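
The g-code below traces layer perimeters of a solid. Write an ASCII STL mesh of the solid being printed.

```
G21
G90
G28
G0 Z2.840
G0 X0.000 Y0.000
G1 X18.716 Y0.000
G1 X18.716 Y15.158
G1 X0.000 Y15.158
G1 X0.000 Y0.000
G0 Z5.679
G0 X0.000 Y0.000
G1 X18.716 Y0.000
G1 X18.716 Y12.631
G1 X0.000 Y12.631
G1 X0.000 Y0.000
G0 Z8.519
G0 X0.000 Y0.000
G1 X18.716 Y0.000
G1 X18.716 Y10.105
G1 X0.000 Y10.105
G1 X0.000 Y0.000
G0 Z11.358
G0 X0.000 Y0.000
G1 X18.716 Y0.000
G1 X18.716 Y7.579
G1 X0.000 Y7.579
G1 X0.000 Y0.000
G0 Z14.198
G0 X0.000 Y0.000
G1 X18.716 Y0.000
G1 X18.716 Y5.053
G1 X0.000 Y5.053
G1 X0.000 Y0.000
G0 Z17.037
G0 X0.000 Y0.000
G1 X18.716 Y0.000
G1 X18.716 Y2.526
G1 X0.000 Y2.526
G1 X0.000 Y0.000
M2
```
solid part
  facet normal 0.0000 0.0000 -1.0000
    outer loop
      vertex 18.716 17.684 0.000
      vertex 18.716 0.000 0.000
      vertex 0.000 0.000 0.000
    endloop
  endfacet
  facet normal 0.0000 0.0000 -1.0000
    outer loop
      vertex 0.000 17.684 0.000
      vertex 18.716 17.684 0.000
      vertex 0.000 0.000 0.000
    endloop
  endfacet
  facet normal 0.0000 -1.0000 0.0000
    outer loop
      vertex 0.000 0.000 0.000
      vertex 18.716 0.000 0.000
      vertex 18.716 0.000 19.877
    endloop
  endfacet
  facet normal 0.0000 -1.0000 0.0000
    outer loop
      vertex 0.000 0.000 0.000
      vertex 18.716 0.000 19.877
      vertex 0.000 0.000 19.877
    endloop
  endfacet
  facet normal 0.0000 0.7471 0.6647
    outer loop
      vertex 0.000 0.000 19.877
      vertex 18.716 0.000 19.877
      vertex 18.716 17.684 0.000
    endloop
  endfacet
  facet normal 0.0000 0.7471 0.6647
    outer loop
      vertex 0.000 0.000 19.877
      vertex 18.716 17.684 0.000
      vertex 0.000 17.684 0.000
    endloop
  endfacet
  facet normal -1.0000 0.0000 0.0000
    outer loop
      vertex 0.000 0.000 19.877
      vertex 0.000 17.684 0.000
      vertex 0.000 0.000 0.000
    endloop
  endfacet
  facet normal 1.0000 0.0000 0.0000
    outer loop
      vertex 18.716 0.000 0.000
      vertex 18.716 17.684 0.000
      vertex 18.716 0.000 19.877
    endloop
  endfacet
endsolid part

The G0 Z moves step by Δz≈2.840 mm. The G1 loops shrink linearly with z, so the solid tapers from its base footprint up to z≈19.9. Closing with a flat bottom cap and the tapered top and triangulating gives 8 facets — a wedge (ramp): 18.7 × 17.7 mm base, rising to 19.9 mm along the y=0 edge and sloping linearly to z=0 at y=17.7.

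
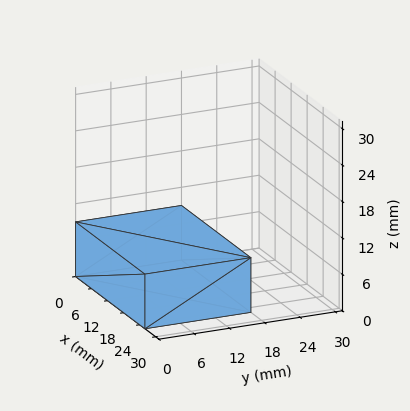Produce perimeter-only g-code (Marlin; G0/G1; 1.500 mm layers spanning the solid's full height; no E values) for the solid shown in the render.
Reading the render: the shape is a rectangular box, roughly 26 × 18 mm footprint and 9 mm tall (dimensions read to the nearest mm from the axis ticks). For the g-code, the solid's height is divided into equal slices at the stated Δz and each level perimeter traced with G1 moves after a G0 lift.

; perimeter-only toolpath
G21 ; units = mm
G90 ; absolute positioning
G28 ; home
; layer 1
G0 Z1.500
G0 X0.000 Y0.000
G1 X26.000 Y0.000
G1 X26.000 Y18.000
G1 X0.000 Y18.000
G1 X0.000 Y0.000
; layer 2
G0 Z3.000
G0 X0.000 Y0.000
G1 X26.000 Y0.000
G1 X26.000 Y18.000
G1 X0.000 Y18.000
G1 X0.000 Y0.000
; layer 3
G0 Z4.500
G0 X0.000 Y0.000
G1 X26.000 Y0.000
G1 X26.000 Y18.000
G1 X0.000 Y18.000
G1 X0.000 Y0.000
; layer 4
G0 Z6.000
G0 X0.000 Y0.000
G1 X26.000 Y0.000
G1 X26.000 Y18.000
G1 X0.000 Y18.000
G1 X0.000 Y0.000
; layer 5
G0 Z7.500
G0 X0.000 Y0.000
G1 X26.000 Y0.000
G1 X26.000 Y18.000
G1 X0.000 Y18.000
G1 X0.000 Y0.000
; layer 6
G0 Z9.000
G0 X0.000 Y0.000
G1 X26.000 Y0.000
G1 X26.000 Y18.000
G1 X0.000 Y18.000
G1 X0.000 Y0.000
M2 ; end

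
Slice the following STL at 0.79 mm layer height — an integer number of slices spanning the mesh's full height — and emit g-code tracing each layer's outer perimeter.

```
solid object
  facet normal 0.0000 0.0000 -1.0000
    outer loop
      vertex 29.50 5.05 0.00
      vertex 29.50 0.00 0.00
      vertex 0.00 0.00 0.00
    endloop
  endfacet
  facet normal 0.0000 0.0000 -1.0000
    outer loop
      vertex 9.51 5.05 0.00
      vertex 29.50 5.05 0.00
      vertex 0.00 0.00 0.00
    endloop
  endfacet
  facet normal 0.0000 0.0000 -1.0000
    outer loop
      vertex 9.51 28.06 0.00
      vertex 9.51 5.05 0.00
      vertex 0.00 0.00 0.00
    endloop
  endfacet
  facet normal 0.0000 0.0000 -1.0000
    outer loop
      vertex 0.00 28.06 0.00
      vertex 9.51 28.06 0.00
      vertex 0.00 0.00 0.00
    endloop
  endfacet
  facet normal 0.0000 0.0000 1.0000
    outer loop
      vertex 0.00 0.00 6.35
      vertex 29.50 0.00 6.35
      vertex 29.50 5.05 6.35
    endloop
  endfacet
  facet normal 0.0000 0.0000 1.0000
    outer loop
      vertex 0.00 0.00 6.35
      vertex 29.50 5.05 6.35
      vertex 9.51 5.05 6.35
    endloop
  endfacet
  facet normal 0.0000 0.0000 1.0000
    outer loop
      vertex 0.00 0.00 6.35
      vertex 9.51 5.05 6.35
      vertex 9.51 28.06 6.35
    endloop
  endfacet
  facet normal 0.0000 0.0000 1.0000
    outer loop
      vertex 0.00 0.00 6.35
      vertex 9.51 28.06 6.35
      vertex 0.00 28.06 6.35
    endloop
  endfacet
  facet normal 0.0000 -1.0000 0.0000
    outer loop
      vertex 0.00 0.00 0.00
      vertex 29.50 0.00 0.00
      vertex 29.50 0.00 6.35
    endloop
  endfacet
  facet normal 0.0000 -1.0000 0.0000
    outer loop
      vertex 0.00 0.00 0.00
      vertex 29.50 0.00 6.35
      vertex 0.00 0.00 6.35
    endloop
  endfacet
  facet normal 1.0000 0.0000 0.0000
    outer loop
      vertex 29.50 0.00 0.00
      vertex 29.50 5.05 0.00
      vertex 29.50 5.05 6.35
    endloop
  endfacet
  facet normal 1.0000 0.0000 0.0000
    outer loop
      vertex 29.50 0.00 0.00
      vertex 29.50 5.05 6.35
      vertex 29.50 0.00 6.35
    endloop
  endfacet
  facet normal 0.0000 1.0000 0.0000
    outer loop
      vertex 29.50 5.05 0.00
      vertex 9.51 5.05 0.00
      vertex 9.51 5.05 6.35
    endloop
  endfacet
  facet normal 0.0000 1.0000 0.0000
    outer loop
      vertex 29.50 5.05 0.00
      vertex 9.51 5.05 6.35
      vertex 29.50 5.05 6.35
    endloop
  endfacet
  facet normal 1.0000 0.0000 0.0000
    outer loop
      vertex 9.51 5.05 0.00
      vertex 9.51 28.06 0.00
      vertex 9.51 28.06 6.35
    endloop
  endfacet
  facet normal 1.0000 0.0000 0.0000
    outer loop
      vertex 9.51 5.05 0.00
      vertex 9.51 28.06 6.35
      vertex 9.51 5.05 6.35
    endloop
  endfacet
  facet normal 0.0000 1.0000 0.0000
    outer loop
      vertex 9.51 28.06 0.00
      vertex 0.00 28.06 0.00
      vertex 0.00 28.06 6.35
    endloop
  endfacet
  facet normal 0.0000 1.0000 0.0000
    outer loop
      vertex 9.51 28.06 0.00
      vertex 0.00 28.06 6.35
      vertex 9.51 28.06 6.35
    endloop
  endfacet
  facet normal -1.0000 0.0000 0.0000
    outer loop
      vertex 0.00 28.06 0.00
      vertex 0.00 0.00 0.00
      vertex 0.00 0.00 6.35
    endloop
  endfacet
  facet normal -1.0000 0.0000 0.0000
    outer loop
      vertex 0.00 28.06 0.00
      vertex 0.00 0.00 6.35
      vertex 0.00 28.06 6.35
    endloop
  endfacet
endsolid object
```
; perimeter-only toolpath
G21 ; units = mm
G90 ; absolute positioning
G28 ; home
; layer 1
G0 Z0.79
G0 X0.00 Y0.00
G1 X29.50 Y0.00
G1 X29.50 Y5.05
G1 X9.51 Y5.05
G1 X9.51 Y28.06
G1 X0.00 Y28.06
G1 X0.00 Y0.00
; layer 2
G0 Z1.59
G0 X0.00 Y0.00
G1 X29.50 Y0.00
G1 X29.50 Y5.05
G1 X9.51 Y5.05
G1 X9.51 Y28.06
G1 X0.00 Y28.06
G1 X0.00 Y0.00
; layer 3
G0 Z2.38
G0 X0.00 Y0.00
G1 X29.50 Y0.00
G1 X29.50 Y5.05
G1 X9.51 Y5.05
G1 X9.51 Y28.06
G1 X0.00 Y28.06
G1 X0.00 Y0.00
; layer 4
G0 Z3.17
G0 X0.00 Y0.00
G1 X29.50 Y0.00
G1 X29.50 Y5.05
G1 X9.51 Y5.05
G1 X9.51 Y28.06
G1 X0.00 Y28.06
G1 X0.00 Y0.00
; layer 5
G0 Z3.97
G0 X0.00 Y0.00
G1 X29.50 Y0.00
G1 X29.50 Y5.05
G1 X9.51 Y5.05
G1 X9.51 Y28.06
G1 X0.00 Y28.06
G1 X0.00 Y0.00
; layer 6
G0 Z4.76
G0 X0.00 Y0.00
G1 X29.50 Y0.00
G1 X29.50 Y5.05
G1 X9.51 Y5.05
G1 X9.51 Y28.06
G1 X0.00 Y28.06
G1 X0.00 Y0.00
; layer 7
G0 Z5.56
G0 X0.00 Y0.00
G1 X29.50 Y0.00
G1 X29.50 Y5.05
G1 X9.51 Y5.05
G1 X9.51 Y28.06
G1 X0.00 Y28.06
G1 X0.00 Y0.00
; layer 8
G0 Z6.35
G0 X0.00 Y0.00
G1 X29.50 Y0.00
G1 X29.50 Y5.05
G1 X9.51 Y5.05
G1 X9.51 Y28.06
G1 X0.00 Y28.06
G1 X0.00 Y0.00
M2 ; end

The solid is an L-shaped prism: outer 29.5 × 28.1 mm, arm thicknesses ≈ 5.05 mm (horizontal) and 9.51 mm (vertical), extruded 6.35 mm in z. Slicing at Δz = 0.79 mm — 8 equal slices spanning the solid's height, so layer i sits at z = i·h/8 — gives 8 non-empty perimeters. Each is a 6-segment closed polygon; G0 lifts to the layer z and rapids to the start vertex, then G1 traces the edges.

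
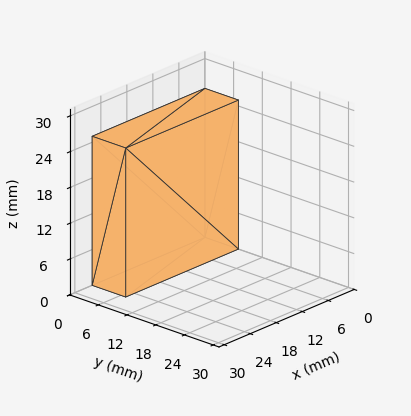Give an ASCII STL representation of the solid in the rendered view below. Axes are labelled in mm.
Reading the render: the shape is a rectangular box, roughly 26 × 7 mm footprint and 25 mm tall (dimensions read to the nearest mm from the axis ticks). For the STL, each face is triangulated and given an outward normal.

solid part
  facet normal 0.0000 0.0000 -1.0000
    outer loop
      vertex 26.0 7.0 0.0
      vertex 26.0 0.0 0.0
      vertex 0.0 0.0 0.0
    endloop
  endfacet
  facet normal 0.0000 0.0000 -1.0000
    outer loop
      vertex 0.0 7.0 0.0
      vertex 26.0 7.0 0.0
      vertex 0.0 0.0 0.0
    endloop
  endfacet
  facet normal 0.0000 0.0000 1.0000
    outer loop
      vertex 0.0 0.0 25.0
      vertex 26.0 0.0 25.0
      vertex 26.0 7.0 25.0
    endloop
  endfacet
  facet normal 0.0000 0.0000 1.0000
    outer loop
      vertex 0.0 0.0 25.0
      vertex 26.0 7.0 25.0
      vertex 0.0 7.0 25.0
    endloop
  endfacet
  facet normal 0.0000 -1.0000 0.0000
    outer loop
      vertex 0.0 0.0 0.0
      vertex 26.0 0.0 0.0
      vertex 26.0 0.0 25.0
    endloop
  endfacet
  facet normal 0.0000 -1.0000 0.0000
    outer loop
      vertex 0.0 0.0 0.0
      vertex 26.0 0.0 25.0
      vertex 0.0 0.0 25.0
    endloop
  endfacet
  facet normal 0.0000 1.0000 0.0000
    outer loop
      vertex 26.0 7.0 25.0
      vertex 26.0 7.0 0.0
      vertex 0.0 7.0 0.0
    endloop
  endfacet
  facet normal 0.0000 1.0000 0.0000
    outer loop
      vertex 0.0 7.0 25.0
      vertex 26.0 7.0 25.0
      vertex 0.0 7.0 0.0
    endloop
  endfacet
  facet normal -1.0000 0.0000 0.0000
    outer loop
      vertex 0.0 7.0 25.0
      vertex 0.0 7.0 0.0
      vertex 0.0 0.0 0.0
    endloop
  endfacet
  facet normal -1.0000 0.0000 0.0000
    outer loop
      vertex 0.0 0.0 25.0
      vertex 0.0 7.0 25.0
      vertex 0.0 0.0 0.0
    endloop
  endfacet
  facet normal 1.0000 0.0000 0.0000
    outer loop
      vertex 26.0 0.0 0.0
      vertex 26.0 7.0 0.0
      vertex 26.0 7.0 25.0
    endloop
  endfacet
  facet normal 1.0000 0.0000 0.0000
    outer loop
      vertex 26.0 0.0 0.0
      vertex 26.0 7.0 25.0
      vertex 26.0 0.0 25.0
    endloop
  endfacet
endsolid part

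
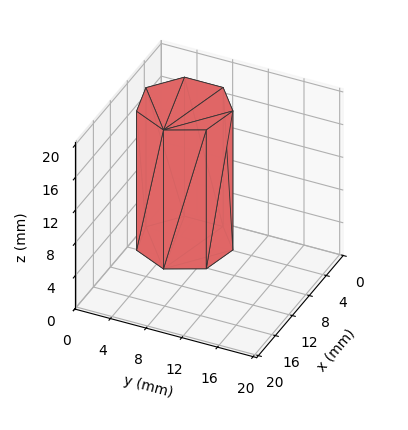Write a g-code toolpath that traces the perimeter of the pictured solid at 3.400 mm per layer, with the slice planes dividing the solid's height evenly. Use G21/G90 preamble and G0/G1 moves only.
Reading the render: the shape is a regular 7-sided prism (a cylinder approximated with 7 flat sides), circumscribed radius ≈ 5 mm, height ≈ 17 mm (dimensions read to the nearest mm from the axis ticks). For the g-code, the solid's height is divided into equal slices at the stated Δz and each level perimeter traced with G1 moves after a G0 lift.

; perimeter-only toolpath
G21 ; units = mm
G90 ; absolute positioning
G28 ; home
; layer 1
G0 Z3.400
G0 X10.000 Y5.000
G1 X8.117 Y8.909
G1 X3.887 Y9.875
G1 X0.495 Y7.169
G1 X0.495 Y2.831
G1 X3.887 Y0.125
G1 X8.117 Y1.091
G1 X10.000 Y5.000
; layer 2
G0 Z6.800
G0 X10.000 Y5.000
G1 X8.117 Y8.909
G1 X3.887 Y9.875
G1 X0.495 Y7.169
G1 X0.495 Y2.831
G1 X3.887 Y0.125
G1 X8.117 Y1.091
G1 X10.000 Y5.000
; layer 3
G0 Z10.200
G0 X10.000 Y5.000
G1 X8.117 Y8.909
G1 X3.887 Y9.875
G1 X0.495 Y7.169
G1 X0.495 Y2.831
G1 X3.887 Y0.125
G1 X8.117 Y1.091
G1 X10.000 Y5.000
; layer 4
G0 Z13.600
G0 X10.000 Y5.000
G1 X8.117 Y8.909
G1 X3.887 Y9.875
G1 X0.495 Y7.169
G1 X0.495 Y2.831
G1 X3.887 Y0.125
G1 X8.117 Y1.091
G1 X10.000 Y5.000
; layer 5
G0 Z17.000
G0 X10.000 Y5.000
G1 X8.117 Y8.909
G1 X3.887 Y9.875
G1 X0.495 Y7.169
G1 X0.495 Y2.831
G1 X3.887 Y0.125
G1 X8.117 Y1.091
G1 X10.000 Y5.000
M2 ; end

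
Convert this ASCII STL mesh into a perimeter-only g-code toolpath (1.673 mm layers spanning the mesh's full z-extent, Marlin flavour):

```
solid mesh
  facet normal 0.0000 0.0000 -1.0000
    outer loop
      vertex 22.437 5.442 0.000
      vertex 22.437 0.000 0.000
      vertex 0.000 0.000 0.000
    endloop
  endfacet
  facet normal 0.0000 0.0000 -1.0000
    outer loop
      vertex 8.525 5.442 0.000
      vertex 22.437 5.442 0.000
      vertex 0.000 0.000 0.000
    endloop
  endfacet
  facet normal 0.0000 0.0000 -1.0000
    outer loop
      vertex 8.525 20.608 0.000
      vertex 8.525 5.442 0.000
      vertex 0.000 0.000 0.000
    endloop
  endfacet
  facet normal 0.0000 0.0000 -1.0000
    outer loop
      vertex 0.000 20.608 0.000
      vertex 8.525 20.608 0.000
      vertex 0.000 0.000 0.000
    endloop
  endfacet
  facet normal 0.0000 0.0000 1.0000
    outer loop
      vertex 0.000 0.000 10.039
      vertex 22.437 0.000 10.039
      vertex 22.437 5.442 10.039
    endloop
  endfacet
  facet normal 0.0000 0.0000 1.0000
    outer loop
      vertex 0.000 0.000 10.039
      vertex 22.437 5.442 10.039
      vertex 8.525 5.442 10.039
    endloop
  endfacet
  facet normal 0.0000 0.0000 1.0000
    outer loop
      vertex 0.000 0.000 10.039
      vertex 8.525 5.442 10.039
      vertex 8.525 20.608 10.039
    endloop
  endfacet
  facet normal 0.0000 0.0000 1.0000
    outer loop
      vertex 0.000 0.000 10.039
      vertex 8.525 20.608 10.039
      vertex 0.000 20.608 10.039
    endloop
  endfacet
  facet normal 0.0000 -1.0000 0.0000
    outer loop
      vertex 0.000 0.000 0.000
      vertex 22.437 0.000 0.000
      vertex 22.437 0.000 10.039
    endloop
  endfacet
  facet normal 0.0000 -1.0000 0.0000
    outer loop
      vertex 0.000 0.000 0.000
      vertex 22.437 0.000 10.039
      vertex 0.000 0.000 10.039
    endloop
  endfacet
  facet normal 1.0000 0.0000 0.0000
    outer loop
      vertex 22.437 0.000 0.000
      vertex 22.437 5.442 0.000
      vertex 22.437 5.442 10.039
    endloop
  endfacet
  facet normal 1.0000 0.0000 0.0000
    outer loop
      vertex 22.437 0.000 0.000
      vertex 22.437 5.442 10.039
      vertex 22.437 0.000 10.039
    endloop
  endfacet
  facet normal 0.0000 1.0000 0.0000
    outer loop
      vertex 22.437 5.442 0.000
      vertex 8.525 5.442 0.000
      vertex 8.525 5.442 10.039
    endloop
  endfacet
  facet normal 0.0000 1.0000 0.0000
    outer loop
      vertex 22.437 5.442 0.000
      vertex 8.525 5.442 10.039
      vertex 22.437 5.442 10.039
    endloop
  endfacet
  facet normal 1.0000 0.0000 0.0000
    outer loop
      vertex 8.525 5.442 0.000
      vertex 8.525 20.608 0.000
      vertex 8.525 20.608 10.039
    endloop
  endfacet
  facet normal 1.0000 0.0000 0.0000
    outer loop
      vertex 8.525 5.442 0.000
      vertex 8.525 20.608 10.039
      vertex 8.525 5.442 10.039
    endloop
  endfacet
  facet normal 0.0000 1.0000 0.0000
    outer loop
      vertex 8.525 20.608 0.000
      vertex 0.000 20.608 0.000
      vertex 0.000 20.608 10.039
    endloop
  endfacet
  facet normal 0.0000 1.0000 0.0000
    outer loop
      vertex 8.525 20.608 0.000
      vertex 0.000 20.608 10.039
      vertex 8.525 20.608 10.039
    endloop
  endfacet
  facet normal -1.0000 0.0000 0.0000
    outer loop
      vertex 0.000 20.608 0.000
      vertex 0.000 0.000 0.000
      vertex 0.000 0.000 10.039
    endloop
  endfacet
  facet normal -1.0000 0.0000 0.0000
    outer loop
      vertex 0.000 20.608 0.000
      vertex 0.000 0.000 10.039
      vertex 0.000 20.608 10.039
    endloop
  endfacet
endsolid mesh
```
; perimeter-only toolpath
G21 ; units = mm
G90 ; absolute positioning
G28 ; home
; layer 1
G0 Z1.673
G0 X0.000 Y0.000
G1 X22.437 Y0.000
G1 X22.437 Y5.442
G1 X8.525 Y5.442
G1 X8.525 Y20.608
G1 X0.000 Y20.608
G1 X0.000 Y0.000
; layer 2
G0 Z3.346
G0 X0.000 Y0.000
G1 X22.437 Y0.000
G1 X22.437 Y5.442
G1 X8.525 Y5.442
G1 X8.525 Y20.608
G1 X0.000 Y20.608
G1 X0.000 Y0.000
; layer 3
G0 Z5.019
G0 X0.000 Y0.000
G1 X22.437 Y0.000
G1 X22.437 Y5.442
G1 X8.525 Y5.442
G1 X8.525 Y20.608
G1 X0.000 Y20.608
G1 X0.000 Y0.000
; layer 4
G0 Z6.693
G0 X0.000 Y0.000
G1 X22.437 Y0.000
G1 X22.437 Y5.442
G1 X8.525 Y5.442
G1 X8.525 Y20.608
G1 X0.000 Y20.608
G1 X0.000 Y0.000
; layer 5
G0 Z8.366
G0 X0.000 Y0.000
G1 X22.437 Y0.000
G1 X22.437 Y5.442
G1 X8.525 Y5.442
G1 X8.525 Y20.608
G1 X0.000 Y20.608
G1 X0.000 Y0.000
; layer 6
G0 Z10.039
G0 X0.000 Y0.000
G1 X22.437 Y0.000
G1 X22.437 Y5.442
G1 X8.525 Y5.442
G1 X8.525 Y20.608
G1 X0.000 Y20.608
G1 X0.000 Y0.000
M2 ; end

The solid is an L-shaped prism: outer 22.4 × 20.6 mm, arm thicknesses ≈ 5.44 mm (horizontal) and 8.53 mm (vertical), extruded 10 mm in z. Slicing at Δz = 1.673 mm — 6 equal slices spanning the solid's height, so layer i sits at z = i·h/6 — gives 6 non-empty perimeters. Each is a 6-segment closed polygon; G0 lifts to the layer z and rapids to the start vertex, then G1 traces the edges.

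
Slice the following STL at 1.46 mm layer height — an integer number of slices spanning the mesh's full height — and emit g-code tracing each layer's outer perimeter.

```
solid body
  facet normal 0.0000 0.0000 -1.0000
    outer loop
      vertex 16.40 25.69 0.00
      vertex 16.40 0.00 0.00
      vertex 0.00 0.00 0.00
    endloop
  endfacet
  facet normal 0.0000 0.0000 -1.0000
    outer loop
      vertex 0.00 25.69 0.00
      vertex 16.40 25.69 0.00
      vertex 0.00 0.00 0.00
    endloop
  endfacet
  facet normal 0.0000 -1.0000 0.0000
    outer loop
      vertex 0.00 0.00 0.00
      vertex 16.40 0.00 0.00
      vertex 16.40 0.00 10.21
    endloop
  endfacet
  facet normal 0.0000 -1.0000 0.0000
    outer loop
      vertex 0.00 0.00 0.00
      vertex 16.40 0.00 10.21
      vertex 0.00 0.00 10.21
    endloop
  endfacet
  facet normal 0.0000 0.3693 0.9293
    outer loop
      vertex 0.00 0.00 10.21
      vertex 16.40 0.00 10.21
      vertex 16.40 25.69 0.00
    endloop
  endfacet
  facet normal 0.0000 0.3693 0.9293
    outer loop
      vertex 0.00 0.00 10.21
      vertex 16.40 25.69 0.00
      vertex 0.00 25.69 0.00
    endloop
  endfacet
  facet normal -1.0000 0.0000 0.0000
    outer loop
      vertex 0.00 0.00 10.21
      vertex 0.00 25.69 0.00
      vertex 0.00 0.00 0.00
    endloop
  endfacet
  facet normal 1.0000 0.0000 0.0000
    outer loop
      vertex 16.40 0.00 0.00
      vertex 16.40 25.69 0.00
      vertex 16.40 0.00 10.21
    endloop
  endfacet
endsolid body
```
; perimeter-only toolpath
G21 ; units = mm
G90 ; absolute positioning
G28 ; home
; layer 1
G0 Z1.46
G0 X0.00 Y0.00
G1 X16.40 Y0.00
G1 X16.40 Y22.02
G1 X0.00 Y22.02
G1 X0.00 Y0.00
; layer 2
G0 Z2.92
G0 X0.00 Y0.00
G1 X16.40 Y0.00
G1 X16.40 Y18.35
G1 X0.00 Y18.35
G1 X0.00 Y0.00
; layer 3
G0 Z4.38
G0 X0.00 Y0.00
G1 X16.40 Y0.00
G1 X16.40 Y14.68
G1 X0.00 Y14.68
G1 X0.00 Y0.00
; layer 4
G0 Z5.83
G0 X0.00 Y0.00
G1 X16.40 Y0.00
G1 X16.40 Y11.01
G1 X0.00 Y11.01
G1 X0.00 Y0.00
; layer 5
G0 Z7.29
G0 X0.00 Y0.00
G1 X16.40 Y0.00
G1 X16.40 Y7.34
G1 X0.00 Y7.34
G1 X0.00 Y0.00
; layer 6
G0 Z8.75
G0 X0.00 Y0.00
G1 X16.40 Y0.00
G1 X16.40 Y3.67
G1 X0.00 Y3.67
G1 X0.00 Y0.00
M2 ; end

The solid is a wedge (ramp): 16.4 × 25.7 mm base, rising to 10.2 mm along the y=0 edge and sloping linearly to z=0 at y=25.7. Slicing at Δz = 1.46 mm — 7 equal slices spanning the solid's height, so layer i sits at z = i·h/7 — gives 6 non-empty perimeters. Each is a 4-segment closed polygon; G0 lifts to the layer z and rapids to the start vertex, then G1 traces the edges. The cross-section shrinks linearly with z (the slice at the apex is degenerate and omitted).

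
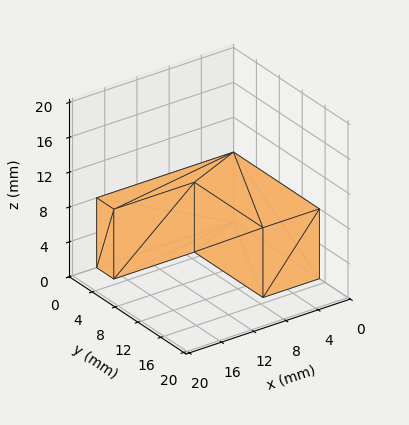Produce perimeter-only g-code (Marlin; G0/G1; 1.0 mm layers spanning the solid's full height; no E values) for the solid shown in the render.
Reading the render: the shape is an L-shaped prism: outer 17 × 15 mm, arm thicknesses ≈ 3 mm (horizontal) and 7 mm (vertical), extruded 8 mm in z (dimensions read to the nearest mm from the axis ticks). For the g-code, the solid's height is divided into equal slices at the stated Δz and each level perimeter traced with G1 moves after a G0 lift.

; perimeter-only toolpath
G21 ; units = mm
G90 ; absolute positioning
G28 ; home
; layer 1
G0 Z1.0
G0 X0.0 Y0.0
G1 X17.0 Y0.0
G1 X17.0 Y3.0
G1 X7.0 Y3.0
G1 X7.0 Y15.0
G1 X0.0 Y15.0
G1 X0.0 Y0.0
; layer 2
G0 Z2.0
G0 X0.0 Y0.0
G1 X17.0 Y0.0
G1 X17.0 Y3.0
G1 X7.0 Y3.0
G1 X7.0 Y15.0
G1 X0.0 Y15.0
G1 X0.0 Y0.0
; layer 3
G0 Z3.0
G0 X0.0 Y0.0
G1 X17.0 Y0.0
G1 X17.0 Y3.0
G1 X7.0 Y3.0
G1 X7.0 Y15.0
G1 X0.0 Y15.0
G1 X0.0 Y0.0
; layer 4
G0 Z4.0
G0 X0.0 Y0.0
G1 X17.0 Y0.0
G1 X17.0 Y3.0
G1 X7.0 Y3.0
G1 X7.0 Y15.0
G1 X0.0 Y15.0
G1 X0.0 Y0.0
; layer 5
G0 Z5.0
G0 X0.0 Y0.0
G1 X17.0 Y0.0
G1 X17.0 Y3.0
G1 X7.0 Y3.0
G1 X7.0 Y15.0
G1 X0.0 Y15.0
G1 X0.0 Y0.0
; layer 6
G0 Z6.0
G0 X0.0 Y0.0
G1 X17.0 Y0.0
G1 X17.0 Y3.0
G1 X7.0 Y3.0
G1 X7.0 Y15.0
G1 X0.0 Y15.0
G1 X0.0 Y0.0
; layer 7
G0 Z7.0
G0 X0.0 Y0.0
G1 X17.0 Y0.0
G1 X17.0 Y3.0
G1 X7.0 Y3.0
G1 X7.0 Y15.0
G1 X0.0 Y15.0
G1 X0.0 Y0.0
; layer 8
G0 Z8.0
G0 X0.0 Y0.0
G1 X17.0 Y0.0
G1 X17.0 Y3.0
G1 X7.0 Y3.0
G1 X7.0 Y15.0
G1 X0.0 Y15.0
G1 X0.0 Y0.0
M2 ; end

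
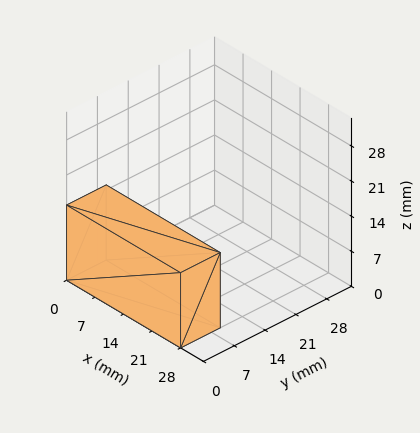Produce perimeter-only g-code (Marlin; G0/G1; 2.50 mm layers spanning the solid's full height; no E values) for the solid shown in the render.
Reading the render: the shape is a rectangular box, roughly 28 × 9 mm footprint and 15 mm tall (dimensions read to the nearest mm from the axis ticks). For the g-code, the solid's height is divided into equal slices at the stated Δz and each level perimeter traced with G1 moves after a G0 lift.

; perimeter-only toolpath
G21 ; units = mm
G90 ; absolute positioning
G28 ; home
; layer 1
G0 Z2.50
G0 X0.00 Y0.00
G1 X28.00 Y0.00
G1 X28.00 Y9.00
G1 X0.00 Y9.00
G1 X0.00 Y0.00
; layer 2
G0 Z5.00
G0 X0.00 Y0.00
G1 X28.00 Y0.00
G1 X28.00 Y9.00
G1 X0.00 Y9.00
G1 X0.00 Y0.00
; layer 3
G0 Z7.50
G0 X0.00 Y0.00
G1 X28.00 Y0.00
G1 X28.00 Y9.00
G1 X0.00 Y9.00
G1 X0.00 Y0.00
; layer 4
G0 Z10.00
G0 X0.00 Y0.00
G1 X28.00 Y0.00
G1 X28.00 Y9.00
G1 X0.00 Y9.00
G1 X0.00 Y0.00
; layer 5
G0 Z12.50
G0 X0.00 Y0.00
G1 X28.00 Y0.00
G1 X28.00 Y9.00
G1 X0.00 Y9.00
G1 X0.00 Y0.00
; layer 6
G0 Z15.00
G0 X0.00 Y0.00
G1 X28.00 Y0.00
G1 X28.00 Y9.00
G1 X0.00 Y9.00
G1 X0.00 Y0.00
M2 ; end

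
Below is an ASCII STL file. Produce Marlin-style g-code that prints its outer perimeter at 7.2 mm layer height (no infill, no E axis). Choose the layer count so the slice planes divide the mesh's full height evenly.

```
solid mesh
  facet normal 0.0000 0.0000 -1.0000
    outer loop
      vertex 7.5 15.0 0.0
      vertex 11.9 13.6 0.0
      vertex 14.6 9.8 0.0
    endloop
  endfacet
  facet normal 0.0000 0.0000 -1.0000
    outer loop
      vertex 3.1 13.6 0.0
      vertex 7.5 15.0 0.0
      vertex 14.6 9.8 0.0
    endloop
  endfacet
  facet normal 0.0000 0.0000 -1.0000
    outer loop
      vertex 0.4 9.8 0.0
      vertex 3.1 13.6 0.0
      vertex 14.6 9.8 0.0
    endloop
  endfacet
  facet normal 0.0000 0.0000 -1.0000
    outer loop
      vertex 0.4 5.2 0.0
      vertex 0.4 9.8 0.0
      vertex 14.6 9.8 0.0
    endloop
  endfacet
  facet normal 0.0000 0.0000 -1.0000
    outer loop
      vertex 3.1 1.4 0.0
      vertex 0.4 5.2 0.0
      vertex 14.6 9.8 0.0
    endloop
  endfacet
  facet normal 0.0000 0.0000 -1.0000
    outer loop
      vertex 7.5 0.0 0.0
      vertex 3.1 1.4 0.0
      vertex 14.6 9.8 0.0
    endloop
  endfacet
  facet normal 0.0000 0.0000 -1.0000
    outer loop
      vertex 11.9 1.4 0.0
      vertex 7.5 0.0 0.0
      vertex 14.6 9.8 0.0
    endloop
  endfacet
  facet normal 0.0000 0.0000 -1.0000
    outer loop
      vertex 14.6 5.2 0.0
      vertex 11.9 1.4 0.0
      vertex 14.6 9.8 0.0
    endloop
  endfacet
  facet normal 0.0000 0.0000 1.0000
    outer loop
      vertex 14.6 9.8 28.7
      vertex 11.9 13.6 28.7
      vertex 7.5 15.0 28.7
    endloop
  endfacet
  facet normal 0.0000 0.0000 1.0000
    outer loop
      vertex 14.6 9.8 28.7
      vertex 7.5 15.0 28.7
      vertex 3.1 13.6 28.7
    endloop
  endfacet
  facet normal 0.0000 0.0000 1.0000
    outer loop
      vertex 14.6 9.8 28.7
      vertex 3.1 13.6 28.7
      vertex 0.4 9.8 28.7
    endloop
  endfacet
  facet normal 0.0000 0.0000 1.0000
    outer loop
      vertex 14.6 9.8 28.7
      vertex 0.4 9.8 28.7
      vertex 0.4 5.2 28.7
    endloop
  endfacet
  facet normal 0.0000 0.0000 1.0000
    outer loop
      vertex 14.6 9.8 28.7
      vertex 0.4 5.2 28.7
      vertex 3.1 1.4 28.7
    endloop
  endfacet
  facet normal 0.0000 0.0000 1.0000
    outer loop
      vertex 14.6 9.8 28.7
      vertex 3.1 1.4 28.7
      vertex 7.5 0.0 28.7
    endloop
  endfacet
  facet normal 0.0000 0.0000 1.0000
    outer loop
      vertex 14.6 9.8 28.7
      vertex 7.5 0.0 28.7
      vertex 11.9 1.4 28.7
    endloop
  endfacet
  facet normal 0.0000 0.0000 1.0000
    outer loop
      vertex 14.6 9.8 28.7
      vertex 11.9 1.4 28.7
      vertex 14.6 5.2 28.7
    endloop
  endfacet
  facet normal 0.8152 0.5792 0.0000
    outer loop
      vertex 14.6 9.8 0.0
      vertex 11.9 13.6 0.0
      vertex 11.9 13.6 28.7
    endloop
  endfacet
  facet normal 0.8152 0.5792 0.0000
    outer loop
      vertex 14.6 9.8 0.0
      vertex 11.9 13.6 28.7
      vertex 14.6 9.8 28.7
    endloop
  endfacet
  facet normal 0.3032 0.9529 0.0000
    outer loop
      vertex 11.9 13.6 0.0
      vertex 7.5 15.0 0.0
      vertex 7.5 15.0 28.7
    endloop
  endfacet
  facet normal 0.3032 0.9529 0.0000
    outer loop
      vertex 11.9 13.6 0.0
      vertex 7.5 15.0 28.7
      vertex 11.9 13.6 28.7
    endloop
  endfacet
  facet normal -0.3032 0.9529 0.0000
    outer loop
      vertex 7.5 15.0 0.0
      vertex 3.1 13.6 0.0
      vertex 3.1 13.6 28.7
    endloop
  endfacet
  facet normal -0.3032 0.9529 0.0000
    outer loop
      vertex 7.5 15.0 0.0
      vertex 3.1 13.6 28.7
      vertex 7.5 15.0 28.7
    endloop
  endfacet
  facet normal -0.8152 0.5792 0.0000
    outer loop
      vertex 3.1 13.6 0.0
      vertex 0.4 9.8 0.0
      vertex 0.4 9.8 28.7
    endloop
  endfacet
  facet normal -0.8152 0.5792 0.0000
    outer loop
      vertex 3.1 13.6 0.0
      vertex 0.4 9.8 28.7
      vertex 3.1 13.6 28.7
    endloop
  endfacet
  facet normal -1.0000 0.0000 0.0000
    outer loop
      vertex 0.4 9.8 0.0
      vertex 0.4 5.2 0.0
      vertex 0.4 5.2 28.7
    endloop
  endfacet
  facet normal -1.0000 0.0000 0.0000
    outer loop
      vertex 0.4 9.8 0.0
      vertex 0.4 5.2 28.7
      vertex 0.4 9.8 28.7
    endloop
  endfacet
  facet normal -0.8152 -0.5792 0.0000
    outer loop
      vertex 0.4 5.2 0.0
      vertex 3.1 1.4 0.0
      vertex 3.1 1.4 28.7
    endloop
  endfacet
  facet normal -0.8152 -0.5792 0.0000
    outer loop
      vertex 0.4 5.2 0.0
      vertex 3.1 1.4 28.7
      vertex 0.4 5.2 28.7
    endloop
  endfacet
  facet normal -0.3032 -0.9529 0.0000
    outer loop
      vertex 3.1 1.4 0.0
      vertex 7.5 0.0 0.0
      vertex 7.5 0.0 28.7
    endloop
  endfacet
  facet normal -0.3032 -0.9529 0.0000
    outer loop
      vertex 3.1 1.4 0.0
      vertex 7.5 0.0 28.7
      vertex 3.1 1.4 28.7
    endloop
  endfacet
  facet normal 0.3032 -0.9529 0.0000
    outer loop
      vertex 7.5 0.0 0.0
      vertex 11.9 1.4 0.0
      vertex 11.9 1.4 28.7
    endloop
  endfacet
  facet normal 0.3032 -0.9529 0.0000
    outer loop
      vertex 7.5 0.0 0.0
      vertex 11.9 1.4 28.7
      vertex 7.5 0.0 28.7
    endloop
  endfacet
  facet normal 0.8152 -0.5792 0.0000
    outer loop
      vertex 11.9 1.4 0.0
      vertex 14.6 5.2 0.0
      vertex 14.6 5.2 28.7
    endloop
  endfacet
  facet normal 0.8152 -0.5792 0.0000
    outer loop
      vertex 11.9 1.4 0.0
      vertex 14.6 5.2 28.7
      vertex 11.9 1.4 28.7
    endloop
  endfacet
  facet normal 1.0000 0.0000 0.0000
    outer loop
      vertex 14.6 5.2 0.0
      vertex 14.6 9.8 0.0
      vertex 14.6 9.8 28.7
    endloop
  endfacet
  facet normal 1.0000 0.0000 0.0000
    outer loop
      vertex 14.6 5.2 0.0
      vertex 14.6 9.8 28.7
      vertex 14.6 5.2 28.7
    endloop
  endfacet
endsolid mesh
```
; perimeter-only toolpath
G21 ; units = mm
G90 ; absolute positioning
G28 ; home
; layer 1
G0 Z7.2
G0 X14.6 Y9.8
G1 X11.9 Y13.6
G1 X7.5 Y15.0
G1 X3.1 Y13.6
G1 X0.4 Y9.8
G1 X0.4 Y5.2
G1 X3.1 Y1.4
G1 X7.5 Y0.0
G1 X11.9 Y1.4
G1 X14.6 Y5.2
G1 X14.6 Y9.8
; layer 2
G0 Z14.3
G0 X14.6 Y9.8
G1 X11.9 Y13.6
G1 X7.5 Y15.0
G1 X3.1 Y13.6
G1 X0.4 Y9.8
G1 X0.4 Y5.2
G1 X3.1 Y1.4
G1 X7.5 Y0.0
G1 X11.9 Y1.4
G1 X14.6 Y5.2
G1 X14.6 Y9.8
; layer 3
G0 Z21.5
G0 X14.6 Y9.8
G1 X11.9 Y13.6
G1 X7.5 Y15.0
G1 X3.1 Y13.6
G1 X0.4 Y9.8
G1 X0.4 Y5.2
G1 X3.1 Y1.4
G1 X7.5 Y0.0
G1 X11.9 Y1.4
G1 X14.6 Y5.2
G1 X14.6 Y9.8
; layer 4
G0 Z28.7
G0 X14.6 Y9.8
G1 X11.9 Y13.6
G1 X7.5 Y15.0
G1 X3.1 Y13.6
G1 X0.4 Y9.8
G1 X0.4 Y5.2
G1 X3.1 Y1.4
G1 X7.5 Y0.0
G1 X11.9 Y1.4
G1 X14.6 Y5.2
G1 X14.6 Y9.8
M2 ; end

The solid is a regular 10-sided prism (a cylinder approximated with 10 flat sides), circumscribed radius ≈ 7.5 mm, height ≈ 28.7 mm. Slicing at Δz = 7.2 mm — 4 equal slices spanning the solid's height, so layer i sits at z = i·h/4 — gives 4 non-empty perimeters. Each is a 10-segment closed polygon; G0 lifts to the layer z and rapids to the start vertex, then G1 traces the edges.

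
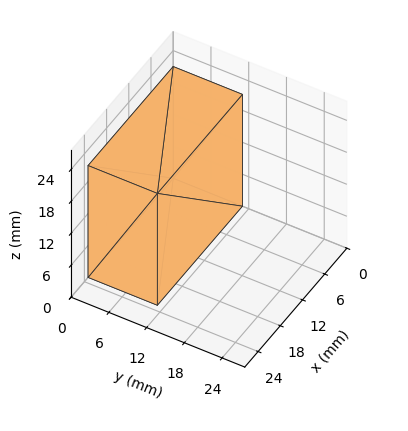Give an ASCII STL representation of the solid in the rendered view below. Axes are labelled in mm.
Reading the render: the shape is a rectangular box, roughly 23 × 11 mm footprint and 21 mm tall (dimensions read to the nearest mm from the axis ticks). For the STL, each face is triangulated and given an outward normal.

solid part
  facet normal 0.0000 0.0000 -1.0000
    outer loop
      vertex 23.0 11.0 0.0
      vertex 23.0 0.0 0.0
      vertex 0.0 0.0 0.0
    endloop
  endfacet
  facet normal 0.0000 0.0000 -1.0000
    outer loop
      vertex 0.0 11.0 0.0
      vertex 23.0 11.0 0.0
      vertex 0.0 0.0 0.0
    endloop
  endfacet
  facet normal 0.0000 0.0000 1.0000
    outer loop
      vertex 0.0 0.0 21.0
      vertex 23.0 0.0 21.0
      vertex 23.0 11.0 21.0
    endloop
  endfacet
  facet normal 0.0000 0.0000 1.0000
    outer loop
      vertex 0.0 0.0 21.0
      vertex 23.0 11.0 21.0
      vertex 0.0 11.0 21.0
    endloop
  endfacet
  facet normal 0.0000 -1.0000 0.0000
    outer loop
      vertex 0.0 0.0 0.0
      vertex 23.0 0.0 0.0
      vertex 23.0 0.0 21.0
    endloop
  endfacet
  facet normal 0.0000 -1.0000 0.0000
    outer loop
      vertex 0.0 0.0 0.0
      vertex 23.0 0.0 21.0
      vertex 0.0 0.0 21.0
    endloop
  endfacet
  facet normal 0.0000 1.0000 0.0000
    outer loop
      vertex 23.0 11.0 21.0
      vertex 23.0 11.0 0.0
      vertex 0.0 11.0 0.0
    endloop
  endfacet
  facet normal 0.0000 1.0000 0.0000
    outer loop
      vertex 0.0 11.0 21.0
      vertex 23.0 11.0 21.0
      vertex 0.0 11.0 0.0
    endloop
  endfacet
  facet normal -1.0000 0.0000 0.0000
    outer loop
      vertex 0.0 11.0 21.0
      vertex 0.0 11.0 0.0
      vertex 0.0 0.0 0.0
    endloop
  endfacet
  facet normal -1.0000 0.0000 0.0000
    outer loop
      vertex 0.0 0.0 21.0
      vertex 0.0 11.0 21.0
      vertex 0.0 0.0 0.0
    endloop
  endfacet
  facet normal 1.0000 0.0000 0.0000
    outer loop
      vertex 23.0 0.0 0.0
      vertex 23.0 11.0 0.0
      vertex 23.0 11.0 21.0
    endloop
  endfacet
  facet normal 1.0000 0.0000 0.0000
    outer loop
      vertex 23.0 0.0 0.0
      vertex 23.0 11.0 21.0
      vertex 23.0 0.0 21.0
    endloop
  endfacet
endsolid part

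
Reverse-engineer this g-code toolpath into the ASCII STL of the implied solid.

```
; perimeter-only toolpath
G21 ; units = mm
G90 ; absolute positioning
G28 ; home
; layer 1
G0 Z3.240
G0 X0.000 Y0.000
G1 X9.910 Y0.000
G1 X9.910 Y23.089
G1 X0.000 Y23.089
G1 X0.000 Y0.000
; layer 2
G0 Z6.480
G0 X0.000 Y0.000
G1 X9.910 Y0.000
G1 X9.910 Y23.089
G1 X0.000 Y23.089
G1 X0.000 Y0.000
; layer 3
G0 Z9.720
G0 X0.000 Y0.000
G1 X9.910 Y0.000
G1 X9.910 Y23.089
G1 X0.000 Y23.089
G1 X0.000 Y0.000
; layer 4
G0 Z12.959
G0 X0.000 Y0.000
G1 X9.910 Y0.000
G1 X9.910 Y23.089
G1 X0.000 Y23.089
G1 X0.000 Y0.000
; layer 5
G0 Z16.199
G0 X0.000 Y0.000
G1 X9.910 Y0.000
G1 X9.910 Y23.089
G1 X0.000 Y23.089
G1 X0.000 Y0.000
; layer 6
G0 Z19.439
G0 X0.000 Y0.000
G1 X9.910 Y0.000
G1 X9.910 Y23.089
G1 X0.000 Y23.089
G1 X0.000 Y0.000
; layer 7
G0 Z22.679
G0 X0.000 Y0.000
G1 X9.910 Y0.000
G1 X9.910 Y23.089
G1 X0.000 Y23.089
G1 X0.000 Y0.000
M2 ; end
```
solid part
  facet normal 0.0000 0.0000 -1.0000
    outer loop
      vertex 9.910 23.089 0.000
      vertex 9.910 0.000 0.000
      vertex 0.000 0.000 0.000
    endloop
  endfacet
  facet normal 0.0000 0.0000 -1.0000
    outer loop
      vertex 0.000 23.089 0.000
      vertex 9.910 23.089 0.000
      vertex 0.000 0.000 0.000
    endloop
  endfacet
  facet normal 0.0000 0.0000 1.0000
    outer loop
      vertex 0.000 0.000 22.679
      vertex 9.910 0.000 22.679
      vertex 9.910 23.089 22.679
    endloop
  endfacet
  facet normal 0.0000 0.0000 1.0000
    outer loop
      vertex 0.000 0.000 22.679
      vertex 9.910 23.089 22.679
      vertex 0.000 23.089 22.679
    endloop
  endfacet
  facet normal 0.0000 -1.0000 0.0000
    outer loop
      vertex 0.000 0.000 0.000
      vertex 9.910 0.000 0.000
      vertex 9.910 0.000 22.679
    endloop
  endfacet
  facet normal 0.0000 -1.0000 0.0000
    outer loop
      vertex 0.000 0.000 0.000
      vertex 9.910 0.000 22.679
      vertex 0.000 0.000 22.679
    endloop
  endfacet
  facet normal 0.0000 1.0000 0.0000
    outer loop
      vertex 9.910 23.089 22.679
      vertex 9.910 23.089 0.000
      vertex 0.000 23.089 0.000
    endloop
  endfacet
  facet normal 0.0000 1.0000 0.0000
    outer loop
      vertex 0.000 23.089 22.679
      vertex 9.910 23.089 22.679
      vertex 0.000 23.089 0.000
    endloop
  endfacet
  facet normal -1.0000 0.0000 0.0000
    outer loop
      vertex 0.000 23.089 22.679
      vertex 0.000 23.089 0.000
      vertex 0.000 0.000 0.000
    endloop
  endfacet
  facet normal -1.0000 0.0000 0.0000
    outer loop
      vertex 0.000 0.000 22.679
      vertex 0.000 23.089 22.679
      vertex 0.000 0.000 0.000
    endloop
  endfacet
  facet normal 1.0000 0.0000 0.0000
    outer loop
      vertex 9.910 0.000 0.000
      vertex 9.910 23.089 0.000
      vertex 9.910 23.089 22.679
    endloop
  endfacet
  facet normal 1.0000 0.0000 0.0000
    outer loop
      vertex 9.910 0.000 0.000
      vertex 9.910 23.089 22.679
      vertex 9.910 0.000 22.679
    endloop
  endfacet
endsolid part

The G0 Z moves step by Δz≈3.240 mm. Every layer's G1 loop is the same polygon, so the solid is a straight extrusion of it from z=0 to z≈22.7. Closing with flat bottom and top caps and triangulating gives 12 facets — a rectangular box, roughly 9.91 × 23.1 mm footprint and 22.7 mm tall.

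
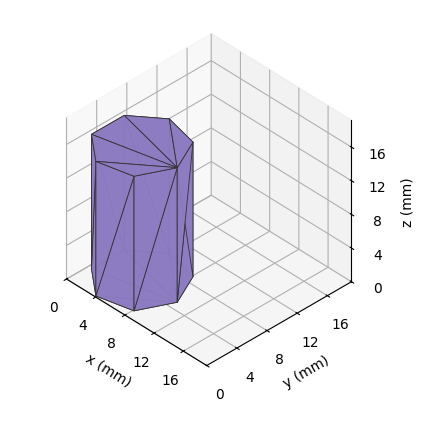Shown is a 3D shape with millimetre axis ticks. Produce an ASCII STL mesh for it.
Reading the render: the shape is a regular 7-sided prism (a cylinder approximated with 7 flat sides), circumscribed radius ≈ 5 mm, height ≈ 16 mm (dimensions read to the nearest mm from the axis ticks). For the STL, each face is triangulated and given an outward normal.

solid part
  facet normal 0.0000 0.0000 -1.0000
    outer loop
      vertex 3.89 9.87 0.00
      vertex 8.12 8.91 0.00
      vertex 10.00 5.00 0.00
    endloop
  endfacet
  facet normal 0.0000 0.0000 -1.0000
    outer loop
      vertex 0.50 7.17 0.00
      vertex 3.89 9.87 0.00
      vertex 10.00 5.00 0.00
    endloop
  endfacet
  facet normal 0.0000 0.0000 -1.0000
    outer loop
      vertex 0.50 2.83 0.00
      vertex 0.50 7.17 0.00
      vertex 10.00 5.00 0.00
    endloop
  endfacet
  facet normal 0.0000 0.0000 -1.0000
    outer loop
      vertex 3.89 0.13 0.00
      vertex 0.50 2.83 0.00
      vertex 10.00 5.00 0.00
    endloop
  endfacet
  facet normal 0.0000 0.0000 -1.0000
    outer loop
      vertex 8.12 1.09 0.00
      vertex 3.89 0.13 0.00
      vertex 10.00 5.00 0.00
    endloop
  endfacet
  facet normal 0.0000 0.0000 1.0000
    outer loop
      vertex 10.00 5.00 16.00
      vertex 8.12 8.91 16.00
      vertex 3.89 9.87 16.00
    endloop
  endfacet
  facet normal 0.0000 0.0000 1.0000
    outer loop
      vertex 10.00 5.00 16.00
      vertex 3.89 9.87 16.00
      vertex 0.50 7.17 16.00
    endloop
  endfacet
  facet normal 0.0000 0.0000 1.0000
    outer loop
      vertex 10.00 5.00 16.00
      vertex 0.50 7.17 16.00
      vertex 0.50 2.83 16.00
    endloop
  endfacet
  facet normal 0.0000 0.0000 1.0000
    outer loop
      vertex 10.00 5.00 16.00
      vertex 0.50 2.83 16.00
      vertex 3.89 0.13 16.00
    endloop
  endfacet
  facet normal 0.0000 0.0000 1.0000
    outer loop
      vertex 10.00 5.00 16.00
      vertex 3.89 0.13 16.00
      vertex 8.12 1.09 16.00
    endloop
  endfacet
  facet normal 0.9012 0.4333 0.0000
    outer loop
      vertex 10.00 5.00 0.00
      vertex 8.12 8.91 0.00
      vertex 8.12 8.91 16.00
    endloop
  endfacet
  facet normal 0.9012 0.4333 0.0000
    outer loop
      vertex 10.00 5.00 0.00
      vertex 8.12 8.91 16.00
      vertex 10.00 5.00 16.00
    endloop
  endfacet
  facet normal 0.2213 0.9752 0.0000
    outer loop
      vertex 8.12 8.91 0.00
      vertex 3.89 9.87 0.00
      vertex 3.89 9.87 16.00
    endloop
  endfacet
  facet normal 0.2213 0.9752 0.0000
    outer loop
      vertex 8.12 8.91 0.00
      vertex 3.89 9.87 16.00
      vertex 8.12 8.91 16.00
    endloop
  endfacet
  facet normal -0.6230 0.7822 0.0000
    outer loop
      vertex 3.89 9.87 0.00
      vertex 0.50 7.17 0.00
      vertex 0.50 7.17 16.00
    endloop
  endfacet
  facet normal -0.6230 0.7822 0.0000
    outer loop
      vertex 3.89 9.87 0.00
      vertex 0.50 7.17 16.00
      vertex 3.89 9.87 16.00
    endloop
  endfacet
  facet normal -1.0000 0.0000 0.0000
    outer loop
      vertex 0.50 7.17 0.00
      vertex 0.50 2.83 0.00
      vertex 0.50 2.83 16.00
    endloop
  endfacet
  facet normal -1.0000 0.0000 0.0000
    outer loop
      vertex 0.50 7.17 0.00
      vertex 0.50 2.83 16.00
      vertex 0.50 7.17 16.00
    endloop
  endfacet
  facet normal -0.6230 -0.7822 0.0000
    outer loop
      vertex 0.50 2.83 0.00
      vertex 3.89 0.13 0.00
      vertex 3.89 0.13 16.00
    endloop
  endfacet
  facet normal -0.6230 -0.7822 0.0000
    outer loop
      vertex 0.50 2.83 0.00
      vertex 3.89 0.13 16.00
      vertex 0.50 2.83 16.00
    endloop
  endfacet
  facet normal 0.2213 -0.9752 0.0000
    outer loop
      vertex 3.89 0.13 0.00
      vertex 8.12 1.09 0.00
      vertex 8.12 1.09 16.00
    endloop
  endfacet
  facet normal 0.2213 -0.9752 0.0000
    outer loop
      vertex 3.89 0.13 0.00
      vertex 8.12 1.09 16.00
      vertex 3.89 0.13 16.00
    endloop
  endfacet
  facet normal 0.9012 -0.4333 0.0000
    outer loop
      vertex 8.12 1.09 0.00
      vertex 10.00 5.00 0.00
      vertex 10.00 5.00 16.00
    endloop
  endfacet
  facet normal 0.9012 -0.4333 0.0000
    outer loop
      vertex 8.12 1.09 0.00
      vertex 10.00 5.00 16.00
      vertex 8.12 1.09 16.00
    endloop
  endfacet
endsolid part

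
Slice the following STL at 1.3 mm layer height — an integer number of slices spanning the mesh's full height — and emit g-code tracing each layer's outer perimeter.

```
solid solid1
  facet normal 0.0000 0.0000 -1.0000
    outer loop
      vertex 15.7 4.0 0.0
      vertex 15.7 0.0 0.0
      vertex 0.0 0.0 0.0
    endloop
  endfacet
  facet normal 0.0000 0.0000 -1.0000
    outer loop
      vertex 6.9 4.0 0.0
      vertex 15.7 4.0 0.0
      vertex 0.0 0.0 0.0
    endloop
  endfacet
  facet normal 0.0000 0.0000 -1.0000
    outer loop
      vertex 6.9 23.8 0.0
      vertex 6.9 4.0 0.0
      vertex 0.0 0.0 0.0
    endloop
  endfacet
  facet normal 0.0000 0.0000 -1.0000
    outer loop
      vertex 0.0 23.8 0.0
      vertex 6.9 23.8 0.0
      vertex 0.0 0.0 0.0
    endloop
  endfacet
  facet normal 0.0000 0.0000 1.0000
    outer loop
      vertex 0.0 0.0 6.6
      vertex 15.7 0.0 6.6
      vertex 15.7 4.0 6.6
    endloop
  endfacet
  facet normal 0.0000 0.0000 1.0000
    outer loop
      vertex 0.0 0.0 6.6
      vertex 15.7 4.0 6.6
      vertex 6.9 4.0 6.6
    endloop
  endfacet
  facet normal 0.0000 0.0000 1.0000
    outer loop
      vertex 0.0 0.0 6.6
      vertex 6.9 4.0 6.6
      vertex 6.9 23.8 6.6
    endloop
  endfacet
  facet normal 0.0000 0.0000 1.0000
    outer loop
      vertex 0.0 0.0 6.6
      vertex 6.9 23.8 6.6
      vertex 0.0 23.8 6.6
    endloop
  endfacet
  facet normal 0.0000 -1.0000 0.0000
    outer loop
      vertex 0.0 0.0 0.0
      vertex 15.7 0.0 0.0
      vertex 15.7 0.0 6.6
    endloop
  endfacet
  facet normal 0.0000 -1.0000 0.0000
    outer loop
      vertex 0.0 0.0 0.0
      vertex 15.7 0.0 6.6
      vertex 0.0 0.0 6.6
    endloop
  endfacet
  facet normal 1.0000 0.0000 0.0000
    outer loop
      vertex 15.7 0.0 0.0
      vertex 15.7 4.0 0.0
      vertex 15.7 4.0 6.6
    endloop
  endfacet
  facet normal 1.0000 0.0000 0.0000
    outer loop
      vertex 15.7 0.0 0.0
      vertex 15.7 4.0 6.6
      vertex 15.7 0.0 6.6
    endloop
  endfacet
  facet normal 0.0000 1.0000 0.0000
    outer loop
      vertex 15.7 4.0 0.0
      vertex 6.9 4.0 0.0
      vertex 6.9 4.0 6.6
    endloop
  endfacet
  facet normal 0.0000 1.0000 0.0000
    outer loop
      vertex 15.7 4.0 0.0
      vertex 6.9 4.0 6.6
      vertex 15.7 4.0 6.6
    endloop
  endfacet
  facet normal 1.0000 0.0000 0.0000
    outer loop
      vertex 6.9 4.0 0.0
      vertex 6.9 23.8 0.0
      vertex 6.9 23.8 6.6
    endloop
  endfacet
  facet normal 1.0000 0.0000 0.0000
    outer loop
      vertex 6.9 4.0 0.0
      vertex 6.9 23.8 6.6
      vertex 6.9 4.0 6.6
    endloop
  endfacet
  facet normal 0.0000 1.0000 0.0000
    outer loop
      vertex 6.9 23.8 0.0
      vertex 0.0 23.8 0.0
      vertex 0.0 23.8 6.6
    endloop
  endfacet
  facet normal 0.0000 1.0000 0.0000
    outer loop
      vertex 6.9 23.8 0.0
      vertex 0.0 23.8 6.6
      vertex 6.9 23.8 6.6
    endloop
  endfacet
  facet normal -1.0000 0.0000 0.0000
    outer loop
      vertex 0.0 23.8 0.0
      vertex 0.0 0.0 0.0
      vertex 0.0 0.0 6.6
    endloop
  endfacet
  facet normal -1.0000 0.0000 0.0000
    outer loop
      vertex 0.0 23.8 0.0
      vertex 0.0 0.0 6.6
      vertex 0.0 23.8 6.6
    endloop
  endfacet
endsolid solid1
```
; perimeter-only toolpath
G21 ; units = mm
G90 ; absolute positioning
G28 ; home
; layer 1
G0 Z1.3
G0 X0.0 Y0.0
G1 X15.7 Y0.0
G1 X15.7 Y4.0
G1 X6.9 Y4.0
G1 X6.9 Y23.8
G1 X0.0 Y23.8
G1 X0.0 Y0.0
; layer 2
G0 Z2.6
G0 X0.0 Y0.0
G1 X15.7 Y0.0
G1 X15.7 Y4.0
G1 X6.9 Y4.0
G1 X6.9 Y23.8
G1 X0.0 Y23.8
G1 X0.0 Y0.0
; layer 3
G0 Z4.0
G0 X0.0 Y0.0
G1 X15.7 Y0.0
G1 X15.7 Y4.0
G1 X6.9 Y4.0
G1 X6.9 Y23.8
G1 X0.0 Y23.8
G1 X0.0 Y0.0
; layer 4
G0 Z5.3
G0 X0.0 Y0.0
G1 X15.7 Y0.0
G1 X15.7 Y4.0
G1 X6.9 Y4.0
G1 X6.9 Y23.8
G1 X0.0 Y23.8
G1 X0.0 Y0.0
; layer 5
G0 Z6.6
G0 X0.0 Y0.0
G1 X15.7 Y0.0
G1 X15.7 Y4.0
G1 X6.9 Y4.0
G1 X6.9 Y23.8
G1 X0.0 Y23.8
G1 X0.0 Y0.0
M2 ; end

The solid is an L-shaped prism: outer 15.7 × 23.8 mm, arm thicknesses ≈ 4 mm (horizontal) and 6.9 mm (vertical), extruded 6.6 mm in z. Slicing at Δz = 1.3 mm — 5 equal slices spanning the solid's height, so layer i sits at z = i·h/5 — gives 5 non-empty perimeters. Each is a 6-segment closed polygon; G0 lifts to the layer z and rapids to the start vertex, then G1 traces the edges.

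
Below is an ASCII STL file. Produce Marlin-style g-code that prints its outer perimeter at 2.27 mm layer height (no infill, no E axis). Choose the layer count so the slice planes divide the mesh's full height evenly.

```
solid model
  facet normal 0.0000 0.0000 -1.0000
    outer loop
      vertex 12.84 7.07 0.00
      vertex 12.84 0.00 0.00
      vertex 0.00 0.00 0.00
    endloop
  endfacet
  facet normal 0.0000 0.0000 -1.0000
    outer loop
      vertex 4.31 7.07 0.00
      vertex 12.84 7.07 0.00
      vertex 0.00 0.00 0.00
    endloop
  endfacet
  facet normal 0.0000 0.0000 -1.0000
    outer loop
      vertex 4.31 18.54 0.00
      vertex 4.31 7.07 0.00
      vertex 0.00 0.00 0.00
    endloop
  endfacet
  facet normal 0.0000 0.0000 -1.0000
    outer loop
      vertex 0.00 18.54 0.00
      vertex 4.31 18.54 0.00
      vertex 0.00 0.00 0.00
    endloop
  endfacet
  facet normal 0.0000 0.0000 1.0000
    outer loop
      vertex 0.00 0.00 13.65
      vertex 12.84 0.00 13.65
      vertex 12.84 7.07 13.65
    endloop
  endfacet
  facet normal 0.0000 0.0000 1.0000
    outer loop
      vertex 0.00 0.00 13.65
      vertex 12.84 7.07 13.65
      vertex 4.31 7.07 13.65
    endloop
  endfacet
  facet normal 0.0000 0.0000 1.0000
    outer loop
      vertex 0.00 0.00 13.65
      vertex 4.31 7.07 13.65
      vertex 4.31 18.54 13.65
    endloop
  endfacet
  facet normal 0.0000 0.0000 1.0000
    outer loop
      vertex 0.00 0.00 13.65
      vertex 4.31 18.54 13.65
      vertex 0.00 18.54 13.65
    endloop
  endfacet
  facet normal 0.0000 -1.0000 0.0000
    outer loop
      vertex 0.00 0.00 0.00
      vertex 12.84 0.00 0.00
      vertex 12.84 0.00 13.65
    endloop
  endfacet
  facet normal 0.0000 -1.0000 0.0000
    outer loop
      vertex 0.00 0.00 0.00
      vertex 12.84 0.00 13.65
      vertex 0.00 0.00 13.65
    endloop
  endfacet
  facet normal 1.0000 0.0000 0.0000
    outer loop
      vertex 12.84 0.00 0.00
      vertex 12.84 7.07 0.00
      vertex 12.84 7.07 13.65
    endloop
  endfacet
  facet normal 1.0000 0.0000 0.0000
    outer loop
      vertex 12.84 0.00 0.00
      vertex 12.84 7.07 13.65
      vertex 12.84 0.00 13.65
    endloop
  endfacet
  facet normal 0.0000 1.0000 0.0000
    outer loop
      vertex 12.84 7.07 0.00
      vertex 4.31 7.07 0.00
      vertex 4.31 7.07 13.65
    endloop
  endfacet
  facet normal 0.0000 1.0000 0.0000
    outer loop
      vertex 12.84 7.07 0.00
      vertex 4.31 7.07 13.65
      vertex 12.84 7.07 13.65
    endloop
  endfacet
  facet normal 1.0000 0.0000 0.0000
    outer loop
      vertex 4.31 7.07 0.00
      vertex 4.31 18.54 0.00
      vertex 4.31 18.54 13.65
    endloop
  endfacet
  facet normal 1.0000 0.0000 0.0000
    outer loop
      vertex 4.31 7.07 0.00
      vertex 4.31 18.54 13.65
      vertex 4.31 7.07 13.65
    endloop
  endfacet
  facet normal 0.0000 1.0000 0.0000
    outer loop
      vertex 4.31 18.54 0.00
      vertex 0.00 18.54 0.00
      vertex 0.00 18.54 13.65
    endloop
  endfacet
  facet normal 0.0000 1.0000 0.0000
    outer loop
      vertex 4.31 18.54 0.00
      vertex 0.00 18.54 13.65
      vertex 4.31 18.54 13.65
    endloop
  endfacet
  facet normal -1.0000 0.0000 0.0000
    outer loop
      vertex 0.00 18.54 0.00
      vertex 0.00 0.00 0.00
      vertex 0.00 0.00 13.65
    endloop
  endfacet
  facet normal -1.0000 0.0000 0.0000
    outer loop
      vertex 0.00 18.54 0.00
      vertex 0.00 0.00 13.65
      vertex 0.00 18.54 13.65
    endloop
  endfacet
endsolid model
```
; perimeter-only toolpath
G21 ; units = mm
G90 ; absolute positioning
G28 ; home
; layer 1
G0 Z2.27
G0 X0.00 Y0.00
G1 X12.84 Y0.00
G1 X12.84 Y7.07
G1 X4.31 Y7.07
G1 X4.31 Y18.54
G1 X0.00 Y18.54
G1 X0.00 Y0.00
; layer 2
G0 Z4.55
G0 X0.00 Y0.00
G1 X12.84 Y0.00
G1 X12.84 Y7.07
G1 X4.31 Y7.07
G1 X4.31 Y18.54
G1 X0.00 Y18.54
G1 X0.00 Y0.00
; layer 3
G0 Z6.82
G0 X0.00 Y0.00
G1 X12.84 Y0.00
G1 X12.84 Y7.07
G1 X4.31 Y7.07
G1 X4.31 Y18.54
G1 X0.00 Y18.54
G1 X0.00 Y0.00
; layer 4
G0 Z9.10
G0 X0.00 Y0.00
G1 X12.84 Y0.00
G1 X12.84 Y7.07
G1 X4.31 Y7.07
G1 X4.31 Y18.54
G1 X0.00 Y18.54
G1 X0.00 Y0.00
; layer 5
G0 Z11.38
G0 X0.00 Y0.00
G1 X12.84 Y0.00
G1 X12.84 Y7.07
G1 X4.31 Y7.07
G1 X4.31 Y18.54
G1 X0.00 Y18.54
G1 X0.00 Y0.00
; layer 6
G0 Z13.65
G0 X0.00 Y0.00
G1 X12.84 Y0.00
G1 X12.84 Y7.07
G1 X4.31 Y7.07
G1 X4.31 Y18.54
G1 X0.00 Y18.54
G1 X0.00 Y0.00
M2 ; end

The solid is an L-shaped prism: outer 12.8 × 18.5 mm, arm thicknesses ≈ 7.07 mm (horizontal) and 4.31 mm (vertical), extruded 13.7 mm in z. Slicing at Δz = 2.27 mm — 6 equal slices spanning the solid's height, so layer i sits at z = i·h/6 — gives 6 non-empty perimeters. Each is a 6-segment closed polygon; G0 lifts to the layer z and rapids to the start vertex, then G1 traces the edges.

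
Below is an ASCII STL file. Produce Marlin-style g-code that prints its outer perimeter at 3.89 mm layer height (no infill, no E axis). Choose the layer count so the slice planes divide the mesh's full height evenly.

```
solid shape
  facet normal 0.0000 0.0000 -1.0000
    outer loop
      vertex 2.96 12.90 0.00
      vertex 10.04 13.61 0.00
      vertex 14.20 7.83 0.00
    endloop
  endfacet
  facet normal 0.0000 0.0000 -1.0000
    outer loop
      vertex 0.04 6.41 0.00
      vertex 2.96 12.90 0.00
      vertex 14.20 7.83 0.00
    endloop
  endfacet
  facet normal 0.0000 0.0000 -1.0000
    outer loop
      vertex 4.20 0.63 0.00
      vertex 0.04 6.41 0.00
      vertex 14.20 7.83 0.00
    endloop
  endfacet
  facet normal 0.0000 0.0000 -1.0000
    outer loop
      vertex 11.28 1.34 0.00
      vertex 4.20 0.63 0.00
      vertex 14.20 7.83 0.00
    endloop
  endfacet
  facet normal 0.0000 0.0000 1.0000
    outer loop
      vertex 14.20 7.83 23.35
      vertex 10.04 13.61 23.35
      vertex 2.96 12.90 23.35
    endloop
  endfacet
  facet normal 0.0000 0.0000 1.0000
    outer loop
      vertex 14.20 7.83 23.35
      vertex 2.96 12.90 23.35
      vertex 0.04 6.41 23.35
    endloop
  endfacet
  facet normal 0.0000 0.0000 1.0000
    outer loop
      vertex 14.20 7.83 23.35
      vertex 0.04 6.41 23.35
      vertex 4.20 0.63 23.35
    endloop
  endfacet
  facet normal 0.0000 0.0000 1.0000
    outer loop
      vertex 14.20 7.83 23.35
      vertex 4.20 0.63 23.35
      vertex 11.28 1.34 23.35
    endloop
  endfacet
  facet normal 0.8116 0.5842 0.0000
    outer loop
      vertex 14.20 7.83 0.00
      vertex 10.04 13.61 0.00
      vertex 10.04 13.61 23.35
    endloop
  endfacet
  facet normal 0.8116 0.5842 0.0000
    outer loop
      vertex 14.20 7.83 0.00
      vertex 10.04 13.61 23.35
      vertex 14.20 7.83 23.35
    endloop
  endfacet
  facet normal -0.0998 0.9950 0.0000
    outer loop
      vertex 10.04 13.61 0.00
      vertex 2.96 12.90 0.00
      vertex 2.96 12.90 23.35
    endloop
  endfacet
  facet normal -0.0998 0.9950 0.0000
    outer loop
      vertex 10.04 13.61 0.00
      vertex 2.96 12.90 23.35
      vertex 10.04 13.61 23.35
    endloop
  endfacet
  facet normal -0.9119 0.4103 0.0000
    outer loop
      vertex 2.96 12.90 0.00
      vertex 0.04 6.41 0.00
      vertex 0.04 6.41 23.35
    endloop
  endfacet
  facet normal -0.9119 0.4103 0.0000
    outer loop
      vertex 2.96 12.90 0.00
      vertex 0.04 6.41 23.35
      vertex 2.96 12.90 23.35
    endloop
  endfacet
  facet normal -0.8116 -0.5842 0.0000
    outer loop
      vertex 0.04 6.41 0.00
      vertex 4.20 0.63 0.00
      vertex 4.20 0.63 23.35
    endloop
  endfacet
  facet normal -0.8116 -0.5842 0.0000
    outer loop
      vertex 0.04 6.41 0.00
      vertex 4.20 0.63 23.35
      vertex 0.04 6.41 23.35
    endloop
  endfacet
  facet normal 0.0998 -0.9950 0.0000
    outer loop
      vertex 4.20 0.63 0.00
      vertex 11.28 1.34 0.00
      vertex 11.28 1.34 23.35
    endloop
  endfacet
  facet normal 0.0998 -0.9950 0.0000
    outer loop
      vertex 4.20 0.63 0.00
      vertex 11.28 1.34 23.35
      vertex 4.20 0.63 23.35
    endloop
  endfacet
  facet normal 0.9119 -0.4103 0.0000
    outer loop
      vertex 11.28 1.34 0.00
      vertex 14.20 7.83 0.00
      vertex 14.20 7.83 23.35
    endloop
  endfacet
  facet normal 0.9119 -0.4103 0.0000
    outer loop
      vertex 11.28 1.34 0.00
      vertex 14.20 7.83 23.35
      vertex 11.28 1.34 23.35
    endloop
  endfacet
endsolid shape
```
; perimeter-only toolpath
G21 ; units = mm
G90 ; absolute positioning
G28 ; home
; layer 1
G0 Z3.89
G0 X14.20 Y7.83
G1 X10.04 Y13.61
G1 X2.96 Y12.90
G1 X0.04 Y6.41
G1 X4.20 Y0.63
G1 X11.28 Y1.34
G1 X14.20 Y7.83
; layer 2
G0 Z7.78
G0 X14.20 Y7.83
G1 X10.04 Y13.61
G1 X2.96 Y12.90
G1 X0.04 Y6.41
G1 X4.20 Y0.63
G1 X11.28 Y1.34
G1 X14.20 Y7.83
; layer 3
G0 Z11.68
G0 X14.20 Y7.83
G1 X10.04 Y13.61
G1 X2.96 Y12.90
G1 X0.04 Y6.41
G1 X4.20 Y0.63
G1 X11.28 Y1.34
G1 X14.20 Y7.83
; layer 4
G0 Z15.57
G0 X14.20 Y7.83
G1 X10.04 Y13.61
G1 X2.96 Y12.90
G1 X0.04 Y6.41
G1 X4.20 Y0.63
G1 X11.28 Y1.34
G1 X14.20 Y7.83
; layer 5
G0 Z19.46
G0 X14.20 Y7.83
G1 X10.04 Y13.61
G1 X2.96 Y12.90
G1 X0.04 Y6.41
G1 X4.20 Y0.63
G1 X11.28 Y1.34
G1 X14.20 Y7.83
; layer 6
G0 Z23.35
G0 X14.20 Y7.83
G1 X10.04 Y13.61
G1 X2.96 Y12.90
G1 X0.04 Y6.41
G1 X4.20 Y0.63
G1 X11.28 Y1.34
G1 X14.20 Y7.83
M2 ; end

The solid is a regular 6-sided prism (a cylinder approximated with 6 flat sides), circumscribed radius ≈ 7.12 mm, height ≈ 23.4 mm. Slicing at Δz = 3.89 mm — 6 equal slices spanning the solid's height, so layer i sits at z = i·h/6 — gives 6 non-empty perimeters. Each is a 6-segment closed polygon; G0 lifts to the layer z and rapids to the start vertex, then G1 traces the edges.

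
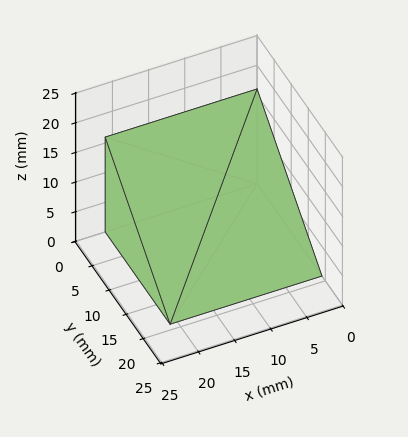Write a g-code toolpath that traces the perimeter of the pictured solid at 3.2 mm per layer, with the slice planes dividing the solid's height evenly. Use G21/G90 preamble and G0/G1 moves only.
Reading the render: the shape is a wedge (ramp): 21 × 19 mm base, rising to 16 mm along the y=0 edge and sloping linearly to z=0 at y=19 (dimensions read to the nearest mm from the axis ticks). For the g-code, the solid's height is divided into equal slices at the stated Δz and each level perimeter traced with G1 moves after a G0 lift.

; perimeter-only toolpath
G21 ; units = mm
G90 ; absolute positioning
G28 ; home
; layer 1
G0 Z3.2
G0 X0.0 Y0.0
G1 X21.0 Y0.0
G1 X21.0 Y15.2
G1 X0.0 Y15.2
G1 X0.0 Y0.0
; layer 2
G0 Z6.4
G0 X0.0 Y0.0
G1 X21.0 Y0.0
G1 X21.0 Y11.4
G1 X0.0 Y11.4
G1 X0.0 Y0.0
; layer 3
G0 Z9.6
G0 X0.0 Y0.0
G1 X21.0 Y0.0
G1 X21.0 Y7.6
G1 X0.0 Y7.6
G1 X0.0 Y0.0
; layer 4
G0 Z12.8
G0 X0.0 Y0.0
G1 X21.0 Y0.0
G1 X21.0 Y3.8
G1 X0.0 Y3.8
G1 X0.0 Y0.0
M2 ; end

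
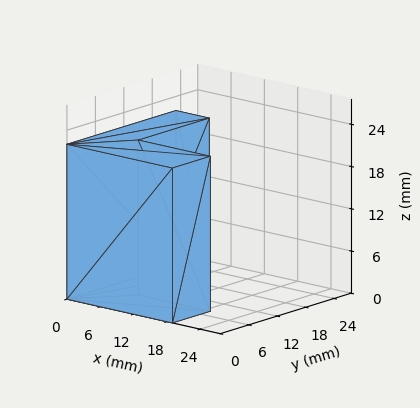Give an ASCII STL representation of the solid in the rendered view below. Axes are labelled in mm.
Reading the render: the shape is an L-shaped prism: outer 19 × 23 mm, arm thicknesses ≈ 8 mm (horizontal) and 6 mm (vertical), extruded 22 mm in z (dimensions read to the nearest mm from the axis ticks). For the STL, each face is triangulated and given an outward normal.

solid part
  facet normal 0.0000 0.0000 -1.0000
    outer loop
      vertex 19.00 8.00 0.00
      vertex 19.00 0.00 0.00
      vertex 0.00 0.00 0.00
    endloop
  endfacet
  facet normal 0.0000 0.0000 -1.0000
    outer loop
      vertex 6.00 8.00 0.00
      vertex 19.00 8.00 0.00
      vertex 0.00 0.00 0.00
    endloop
  endfacet
  facet normal 0.0000 0.0000 -1.0000
    outer loop
      vertex 6.00 23.00 0.00
      vertex 6.00 8.00 0.00
      vertex 0.00 0.00 0.00
    endloop
  endfacet
  facet normal 0.0000 0.0000 -1.0000
    outer loop
      vertex 0.00 23.00 0.00
      vertex 6.00 23.00 0.00
      vertex 0.00 0.00 0.00
    endloop
  endfacet
  facet normal 0.0000 0.0000 1.0000
    outer loop
      vertex 0.00 0.00 22.00
      vertex 19.00 0.00 22.00
      vertex 19.00 8.00 22.00
    endloop
  endfacet
  facet normal 0.0000 0.0000 1.0000
    outer loop
      vertex 0.00 0.00 22.00
      vertex 19.00 8.00 22.00
      vertex 6.00 8.00 22.00
    endloop
  endfacet
  facet normal 0.0000 0.0000 1.0000
    outer loop
      vertex 0.00 0.00 22.00
      vertex 6.00 8.00 22.00
      vertex 6.00 23.00 22.00
    endloop
  endfacet
  facet normal 0.0000 0.0000 1.0000
    outer loop
      vertex 0.00 0.00 22.00
      vertex 6.00 23.00 22.00
      vertex 0.00 23.00 22.00
    endloop
  endfacet
  facet normal 0.0000 -1.0000 0.0000
    outer loop
      vertex 0.00 0.00 0.00
      vertex 19.00 0.00 0.00
      vertex 19.00 0.00 22.00
    endloop
  endfacet
  facet normal 0.0000 -1.0000 0.0000
    outer loop
      vertex 0.00 0.00 0.00
      vertex 19.00 0.00 22.00
      vertex 0.00 0.00 22.00
    endloop
  endfacet
  facet normal 1.0000 0.0000 0.0000
    outer loop
      vertex 19.00 0.00 0.00
      vertex 19.00 8.00 0.00
      vertex 19.00 8.00 22.00
    endloop
  endfacet
  facet normal 1.0000 0.0000 0.0000
    outer loop
      vertex 19.00 0.00 0.00
      vertex 19.00 8.00 22.00
      vertex 19.00 0.00 22.00
    endloop
  endfacet
  facet normal 0.0000 1.0000 0.0000
    outer loop
      vertex 19.00 8.00 0.00
      vertex 6.00 8.00 0.00
      vertex 6.00 8.00 22.00
    endloop
  endfacet
  facet normal 0.0000 1.0000 0.0000
    outer loop
      vertex 19.00 8.00 0.00
      vertex 6.00 8.00 22.00
      vertex 19.00 8.00 22.00
    endloop
  endfacet
  facet normal 1.0000 0.0000 0.0000
    outer loop
      vertex 6.00 8.00 0.00
      vertex 6.00 23.00 0.00
      vertex 6.00 23.00 22.00
    endloop
  endfacet
  facet normal 1.0000 0.0000 0.0000
    outer loop
      vertex 6.00 8.00 0.00
      vertex 6.00 23.00 22.00
      vertex 6.00 8.00 22.00
    endloop
  endfacet
  facet normal 0.0000 1.0000 0.0000
    outer loop
      vertex 6.00 23.00 0.00
      vertex 0.00 23.00 0.00
      vertex 0.00 23.00 22.00
    endloop
  endfacet
  facet normal 0.0000 1.0000 0.0000
    outer loop
      vertex 6.00 23.00 0.00
      vertex 0.00 23.00 22.00
      vertex 6.00 23.00 22.00
    endloop
  endfacet
  facet normal -1.0000 0.0000 0.0000
    outer loop
      vertex 0.00 23.00 0.00
      vertex 0.00 0.00 0.00
      vertex 0.00 0.00 22.00
    endloop
  endfacet
  facet normal -1.0000 0.0000 0.0000
    outer loop
      vertex 0.00 23.00 0.00
      vertex 0.00 0.00 22.00
      vertex 0.00 23.00 22.00
    endloop
  endfacet
endsolid part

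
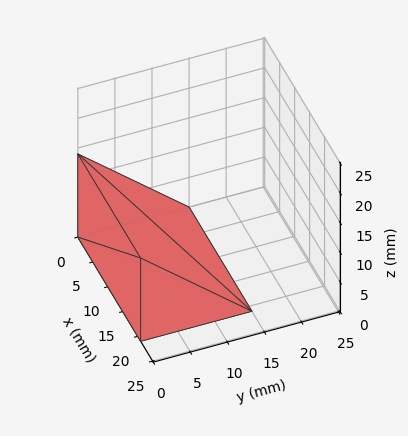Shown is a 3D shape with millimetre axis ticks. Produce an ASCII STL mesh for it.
Reading the render: the shape is a wedge (ramp): 21 × 15 mm base, rising to 14 mm along the y=0 edge and sloping linearly to z=0 at y=15 (dimensions read to the nearest mm from the axis ticks). For the STL, each face is triangulated and given an outward normal.

solid part
  facet normal 0.0000 0.0000 -1.0000
    outer loop
      vertex 21.0 15.0 0.0
      vertex 21.0 0.0 0.0
      vertex 0.0 0.0 0.0
    endloop
  endfacet
  facet normal 0.0000 0.0000 -1.0000
    outer loop
      vertex 0.0 15.0 0.0
      vertex 21.0 15.0 0.0
      vertex 0.0 0.0 0.0
    endloop
  endfacet
  facet normal 0.0000 -1.0000 0.0000
    outer loop
      vertex 0.0 0.0 0.0
      vertex 21.0 0.0 0.0
      vertex 21.0 0.0 14.0
    endloop
  endfacet
  facet normal 0.0000 -1.0000 0.0000
    outer loop
      vertex 0.0 0.0 0.0
      vertex 21.0 0.0 14.0
      vertex 0.0 0.0 14.0
    endloop
  endfacet
  facet normal 0.0000 0.6823 0.7311
    outer loop
      vertex 0.0 0.0 14.0
      vertex 21.0 0.0 14.0
      vertex 21.0 15.0 0.0
    endloop
  endfacet
  facet normal 0.0000 0.6823 0.7311
    outer loop
      vertex 0.0 0.0 14.0
      vertex 21.0 15.0 0.0
      vertex 0.0 15.0 0.0
    endloop
  endfacet
  facet normal -1.0000 0.0000 0.0000
    outer loop
      vertex 0.0 0.0 14.0
      vertex 0.0 15.0 0.0
      vertex 0.0 0.0 0.0
    endloop
  endfacet
  facet normal 1.0000 0.0000 0.0000
    outer loop
      vertex 21.0 0.0 0.0
      vertex 21.0 15.0 0.0
      vertex 21.0 0.0 14.0
    endloop
  endfacet
endsolid part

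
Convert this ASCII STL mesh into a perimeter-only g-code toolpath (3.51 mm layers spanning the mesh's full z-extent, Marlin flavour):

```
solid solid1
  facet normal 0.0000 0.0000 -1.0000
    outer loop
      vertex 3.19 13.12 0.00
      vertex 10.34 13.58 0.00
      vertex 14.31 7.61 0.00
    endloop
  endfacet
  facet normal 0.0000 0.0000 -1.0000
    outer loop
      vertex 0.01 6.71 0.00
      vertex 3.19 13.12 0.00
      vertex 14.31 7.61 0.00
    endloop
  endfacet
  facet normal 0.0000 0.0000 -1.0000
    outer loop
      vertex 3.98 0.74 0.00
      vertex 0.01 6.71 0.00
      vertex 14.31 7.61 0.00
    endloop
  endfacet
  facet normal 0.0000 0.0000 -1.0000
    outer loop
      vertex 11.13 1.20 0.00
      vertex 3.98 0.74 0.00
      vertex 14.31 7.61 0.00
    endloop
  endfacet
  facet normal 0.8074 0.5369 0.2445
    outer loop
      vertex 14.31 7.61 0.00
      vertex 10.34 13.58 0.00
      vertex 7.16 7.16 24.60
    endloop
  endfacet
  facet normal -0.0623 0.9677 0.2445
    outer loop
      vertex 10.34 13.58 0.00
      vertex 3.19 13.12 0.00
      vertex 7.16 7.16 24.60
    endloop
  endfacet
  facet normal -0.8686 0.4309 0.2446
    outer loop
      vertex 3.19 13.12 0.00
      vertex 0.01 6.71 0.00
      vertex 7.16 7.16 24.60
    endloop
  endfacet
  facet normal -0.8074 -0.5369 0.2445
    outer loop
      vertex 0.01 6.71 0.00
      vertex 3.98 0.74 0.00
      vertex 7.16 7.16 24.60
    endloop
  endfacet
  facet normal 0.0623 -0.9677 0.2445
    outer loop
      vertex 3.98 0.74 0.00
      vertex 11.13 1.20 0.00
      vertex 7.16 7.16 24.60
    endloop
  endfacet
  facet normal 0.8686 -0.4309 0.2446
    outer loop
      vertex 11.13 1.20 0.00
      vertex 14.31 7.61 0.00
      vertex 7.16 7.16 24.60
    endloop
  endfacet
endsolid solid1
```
; perimeter-only toolpath
G21 ; units = mm
G90 ; absolute positioning
G28 ; home
; layer 1
G0 Z3.51
G0 X13.29 Y7.55
G1 X9.89 Y12.66
G1 X3.76 Y12.27
G1 X1.03 Y6.77
G1 X4.43 Y1.66
G1 X10.56 Y2.05
G1 X13.29 Y7.55
; layer 2
G0 Z7.03
G0 X12.27 Y7.48
G1 X9.43 Y11.75
G1 X4.32 Y11.42
G1 X2.05 Y6.84
G1 X4.89 Y2.57
G1 X10.00 Y2.90
G1 X12.27 Y7.48
; layer 3
G0 Z10.54
G0 X11.25 Y7.42
G1 X8.98 Y10.83
G1 X4.89 Y10.57
G1 X3.07 Y6.90
G1 X5.34 Y3.49
G1 X9.43 Y3.75
G1 X11.25 Y7.42
; layer 4
G0 Z14.06
G0 X10.22 Y7.35
G1 X8.52 Y9.91
G1 X5.46 Y9.71
G1 X4.10 Y6.97
G1 X5.80 Y4.41
G1 X8.86 Y4.61
G1 X10.22 Y7.35
; layer 5
G0 Z17.57
G0 X9.20 Y7.29
G1 X8.07 Y8.99
G1 X6.03 Y8.86
G1 X5.12 Y7.03
G1 X6.25 Y5.33
G1 X8.29 Y5.46
G1 X9.20 Y7.29
; layer 6
G0 Z21.09
G0 X8.18 Y7.22
G1 X7.61 Y8.08
G1 X6.59 Y8.01
G1 X6.14 Y7.10
G1 X6.71 Y6.24
G1 X7.73 Y6.31
G1 X8.18 Y7.22
M2 ; end

The solid is a regular 6-sided pyramid, base circumscribed radius ≈ 7.16 mm, apex at z ≈ 24.6 mm. Slicing at Δz = 3.51 mm — 7 equal slices spanning the solid's height, so layer i sits at z = i·h/7 — gives 6 non-empty perimeters. Each is a 6-segment closed polygon; G0 lifts to the layer z and rapids to the start vertex, then G1 traces the edges. The cross-section shrinks linearly with z (the slice at the apex is degenerate and omitted).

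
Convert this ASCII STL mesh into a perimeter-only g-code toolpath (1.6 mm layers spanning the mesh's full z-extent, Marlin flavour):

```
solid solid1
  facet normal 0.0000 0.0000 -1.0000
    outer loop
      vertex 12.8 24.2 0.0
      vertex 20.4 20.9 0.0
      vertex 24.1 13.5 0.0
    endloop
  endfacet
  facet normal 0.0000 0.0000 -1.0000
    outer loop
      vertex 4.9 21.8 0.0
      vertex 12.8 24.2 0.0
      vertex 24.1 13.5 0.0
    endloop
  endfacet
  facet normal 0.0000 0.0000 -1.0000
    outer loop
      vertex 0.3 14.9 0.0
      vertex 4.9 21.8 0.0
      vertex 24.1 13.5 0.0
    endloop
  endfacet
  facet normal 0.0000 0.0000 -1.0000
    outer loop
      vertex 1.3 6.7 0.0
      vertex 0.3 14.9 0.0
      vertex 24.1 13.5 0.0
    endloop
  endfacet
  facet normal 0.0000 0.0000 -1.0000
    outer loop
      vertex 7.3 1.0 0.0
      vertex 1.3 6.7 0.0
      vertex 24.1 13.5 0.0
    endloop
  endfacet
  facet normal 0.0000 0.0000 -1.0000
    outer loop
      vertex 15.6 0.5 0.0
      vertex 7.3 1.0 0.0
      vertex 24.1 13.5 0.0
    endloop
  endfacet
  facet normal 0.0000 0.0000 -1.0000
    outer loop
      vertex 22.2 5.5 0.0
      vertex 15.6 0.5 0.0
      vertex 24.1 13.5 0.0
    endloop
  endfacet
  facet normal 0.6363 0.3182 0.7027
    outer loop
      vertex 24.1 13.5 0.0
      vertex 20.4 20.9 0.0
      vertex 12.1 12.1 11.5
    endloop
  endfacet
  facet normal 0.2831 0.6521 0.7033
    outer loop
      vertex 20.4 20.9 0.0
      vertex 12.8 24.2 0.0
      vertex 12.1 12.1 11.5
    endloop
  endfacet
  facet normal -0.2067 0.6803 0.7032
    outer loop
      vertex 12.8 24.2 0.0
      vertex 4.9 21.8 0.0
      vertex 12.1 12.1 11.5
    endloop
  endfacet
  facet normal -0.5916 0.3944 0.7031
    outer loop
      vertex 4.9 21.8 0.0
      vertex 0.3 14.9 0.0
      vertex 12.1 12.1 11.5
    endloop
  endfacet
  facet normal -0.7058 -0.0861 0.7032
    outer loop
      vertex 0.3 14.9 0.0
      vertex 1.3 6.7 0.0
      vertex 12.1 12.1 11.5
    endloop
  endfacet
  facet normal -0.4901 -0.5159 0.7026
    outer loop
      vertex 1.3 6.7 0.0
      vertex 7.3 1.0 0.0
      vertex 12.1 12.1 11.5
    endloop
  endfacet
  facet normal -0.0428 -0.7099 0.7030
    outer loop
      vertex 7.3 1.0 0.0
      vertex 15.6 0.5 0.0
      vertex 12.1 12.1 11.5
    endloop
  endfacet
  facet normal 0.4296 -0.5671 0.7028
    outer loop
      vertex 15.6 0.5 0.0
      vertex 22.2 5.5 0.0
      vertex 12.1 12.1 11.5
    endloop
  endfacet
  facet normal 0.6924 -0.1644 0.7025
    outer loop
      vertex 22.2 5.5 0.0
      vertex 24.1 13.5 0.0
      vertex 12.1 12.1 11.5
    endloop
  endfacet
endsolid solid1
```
; perimeter-only toolpath
G21 ; units = mm
G90 ; absolute positioning
G28 ; home
; layer 1
G0 Z1.6
G0 X22.4 Y13.3
G1 X19.2 Y19.6
G1 X12.7 Y22.5
G1 X5.9 Y20.4
G1 X2.0 Y14.5
G1 X2.8 Y7.5
G1 X8.0 Y2.6
G1 X15.1 Y2.2
G1 X20.8 Y6.4
G1 X22.4 Y13.3
; layer 2
G0 Z3.3
G0 X20.7 Y13.1
G1 X18.0 Y18.4
G1 X12.6 Y20.7
G1 X7.0 Y19.0
G1 X3.7 Y14.1
G1 X4.4 Y8.2
G1 X8.7 Y4.2
G1 X14.6 Y3.8
G1 X19.3 Y7.4
G1 X20.7 Y13.1
; layer 3
G0 Z4.9
G0 X19.0 Y12.9
G1 X16.8 Y17.1
G1 X12.5 Y19.0
G1 X8.0 Y17.6
G1 X5.4 Y13.7
G1 X5.9 Y9.0
G1 X9.4 Y5.8
G1 X14.1 Y5.5
G1 X17.9 Y8.3
G1 X19.0 Y12.9
; layer 4
G0 Z6.6
G0 X17.2 Y12.7
G1 X15.7 Y15.9
G1 X12.4 Y17.3
G1 X9.0 Y16.3
G1 X7.0 Y13.3
G1 X7.5 Y9.8
G1 X10.0 Y7.3
G1 X13.6 Y7.1
G1 X16.4 Y9.3
G1 X17.2 Y12.7
; layer 5
G0 Z8.2
G0 X15.5 Y12.5
G1 X14.5 Y14.6
G1 X12.3 Y15.6
G1 X10.0 Y14.9
G1 X8.7 Y12.9
G1 X9.0 Y10.6
G1 X10.7 Y8.9
G1 X13.1 Y8.8
G1 X15.0 Y10.2
G1 X15.5 Y12.5
; layer 6
G0 Z9.9
G0 X13.8 Y12.3
G1 X13.3 Y13.4
G1 X12.2 Y13.8
G1 X11.1 Y13.5
G1 X10.4 Y12.5
G1 X10.6 Y11.3
G1 X11.4 Y10.5
G1 X12.6 Y10.4
G1 X13.5 Y11.2
G1 X13.8 Y12.3
M2 ; end

The solid is a regular 9-sided pyramid, base circumscribed radius ≈ 12.1 mm, apex at z ≈ 11.5 mm. Slicing at Δz = 1.6 mm — 7 equal slices spanning the solid's height, so layer i sits at z = i·h/7 — gives 6 non-empty perimeters. Each is a 9-segment closed polygon; G0 lifts to the layer z and rapids to the start vertex, then G1 traces the edges. The cross-section shrinks linearly with z (the slice at the apex is degenerate and omitted).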